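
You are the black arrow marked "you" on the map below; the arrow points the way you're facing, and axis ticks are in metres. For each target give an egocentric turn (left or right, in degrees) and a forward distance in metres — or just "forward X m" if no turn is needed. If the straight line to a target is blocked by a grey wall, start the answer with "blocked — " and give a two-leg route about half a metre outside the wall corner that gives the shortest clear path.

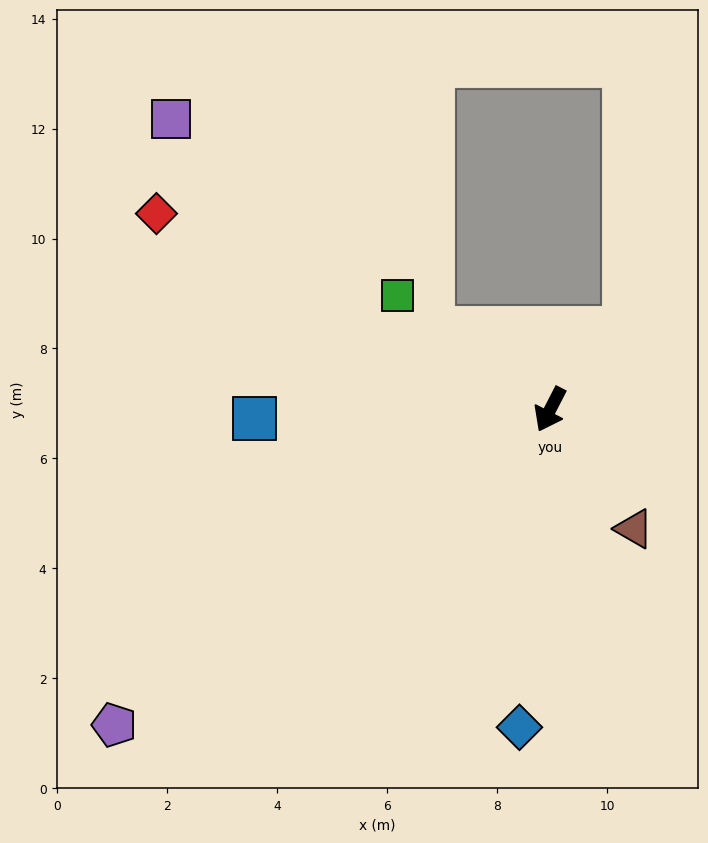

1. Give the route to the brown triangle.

turn left 62°, forward 2.7 m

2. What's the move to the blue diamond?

turn left 22°, forward 5.8 m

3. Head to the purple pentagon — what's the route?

turn right 27°, forward 9.8 m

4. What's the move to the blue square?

turn right 61°, forward 5.4 m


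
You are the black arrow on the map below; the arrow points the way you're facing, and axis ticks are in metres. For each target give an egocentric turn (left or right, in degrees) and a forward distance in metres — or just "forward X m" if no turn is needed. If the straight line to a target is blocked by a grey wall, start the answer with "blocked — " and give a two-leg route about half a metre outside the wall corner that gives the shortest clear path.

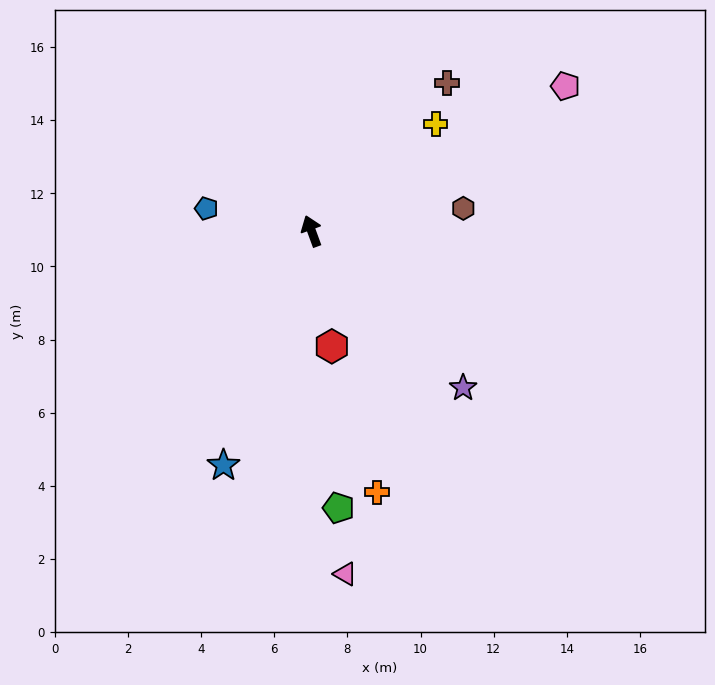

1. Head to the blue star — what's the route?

turn left 139°, forward 6.8 m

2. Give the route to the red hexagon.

turn left 170°, forward 3.2 m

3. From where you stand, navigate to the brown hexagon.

turn right 102°, forward 4.2 m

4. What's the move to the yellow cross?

turn right 69°, forward 4.5 m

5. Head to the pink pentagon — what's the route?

turn right 80°, forward 8.0 m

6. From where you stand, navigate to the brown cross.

turn right 62°, forward 5.5 m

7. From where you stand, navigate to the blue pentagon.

turn left 58°, forward 2.9 m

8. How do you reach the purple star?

turn right 156°, forward 6.0 m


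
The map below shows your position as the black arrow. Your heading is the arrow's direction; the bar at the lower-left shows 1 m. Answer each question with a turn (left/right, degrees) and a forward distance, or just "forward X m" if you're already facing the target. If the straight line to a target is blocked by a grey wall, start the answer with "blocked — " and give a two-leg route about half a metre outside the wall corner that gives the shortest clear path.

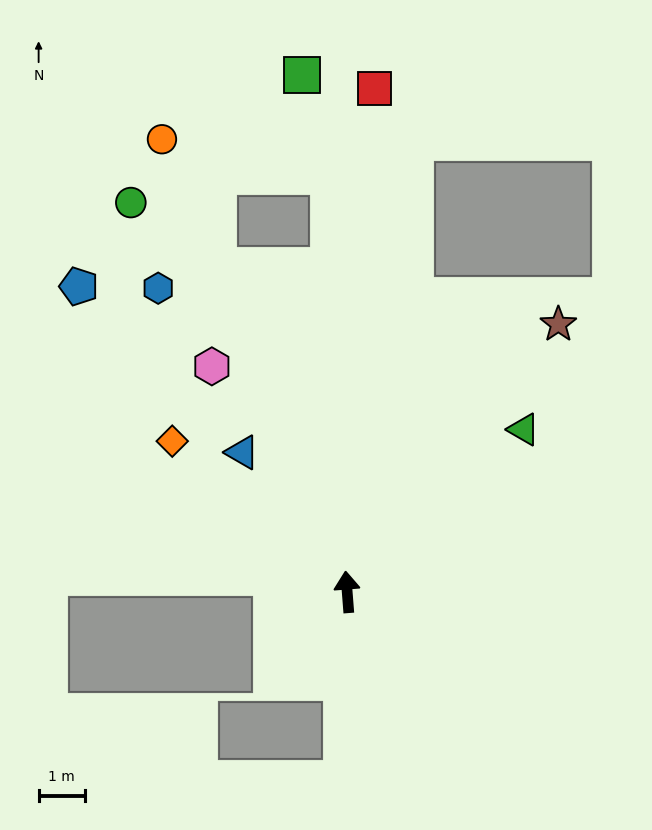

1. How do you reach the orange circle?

turn left 18°, forward 10.7 m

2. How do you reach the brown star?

turn right 43°, forward 7.4 m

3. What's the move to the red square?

turn right 8°, forward 11.0 m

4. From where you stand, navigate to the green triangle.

turn right 52°, forward 5.2 m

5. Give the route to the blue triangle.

turn left 33°, forward 3.8 m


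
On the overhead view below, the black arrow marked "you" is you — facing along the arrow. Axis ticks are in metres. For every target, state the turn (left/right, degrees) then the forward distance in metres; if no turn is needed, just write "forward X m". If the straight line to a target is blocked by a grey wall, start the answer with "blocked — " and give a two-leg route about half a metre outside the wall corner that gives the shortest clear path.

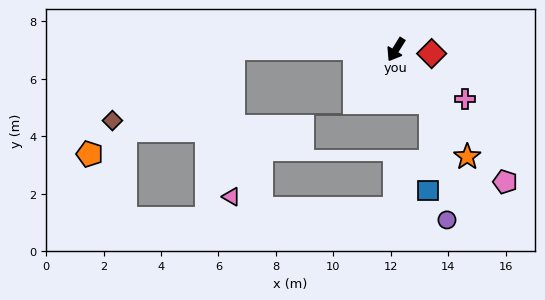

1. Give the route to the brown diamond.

blocked — turn right 59°, forward 5.7 m, then turn left 32°, forward 4.9 m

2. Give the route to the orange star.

turn left 65°, forward 4.5 m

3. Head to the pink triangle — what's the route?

blocked — turn right 59°, forward 5.7 m, then turn left 90°, forward 5.2 m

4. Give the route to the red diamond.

turn left 115°, forward 1.3 m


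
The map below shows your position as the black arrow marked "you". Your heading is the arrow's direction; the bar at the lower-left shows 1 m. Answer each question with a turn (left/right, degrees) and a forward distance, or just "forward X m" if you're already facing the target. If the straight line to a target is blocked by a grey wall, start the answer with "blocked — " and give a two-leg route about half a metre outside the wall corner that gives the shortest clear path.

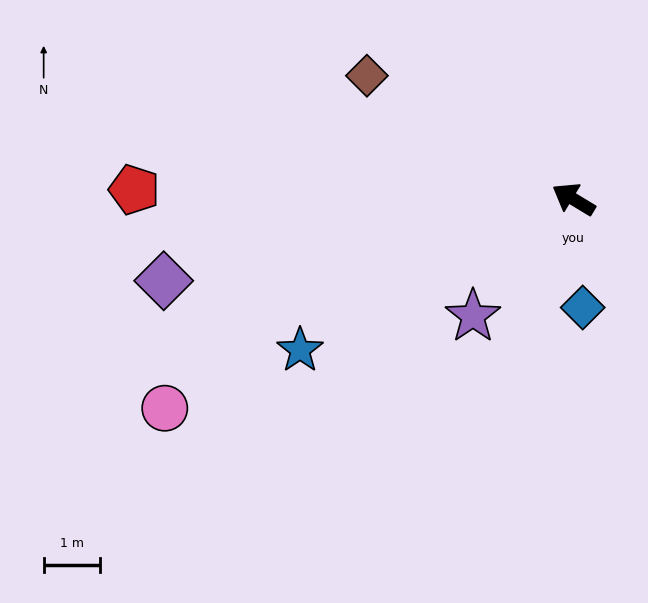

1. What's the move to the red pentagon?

turn left 30°, forward 7.8 m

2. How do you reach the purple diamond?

turn left 42°, forward 7.5 m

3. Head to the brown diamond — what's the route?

forward 4.3 m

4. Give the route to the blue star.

turn left 60°, forward 5.6 m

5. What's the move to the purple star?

turn left 80°, forward 2.8 m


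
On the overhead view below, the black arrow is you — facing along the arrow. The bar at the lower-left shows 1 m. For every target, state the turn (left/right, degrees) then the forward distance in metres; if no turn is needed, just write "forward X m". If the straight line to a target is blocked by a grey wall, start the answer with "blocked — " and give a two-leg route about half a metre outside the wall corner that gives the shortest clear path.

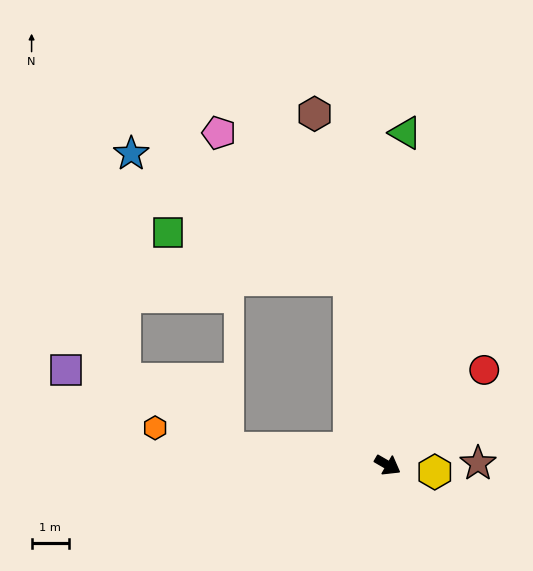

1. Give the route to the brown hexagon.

turn left 132°, forward 9.6 m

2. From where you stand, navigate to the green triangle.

turn left 117°, forward 8.9 m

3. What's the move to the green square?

blocked — turn left 132°, forward 5.1 m, then turn left 63°, forward 5.0 m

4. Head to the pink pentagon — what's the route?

blocked — turn left 132°, forward 5.1 m, then turn left 30°, forward 5.2 m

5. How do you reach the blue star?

blocked — turn left 132°, forward 5.1 m, then turn left 48°, forward 6.7 m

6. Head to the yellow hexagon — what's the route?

turn left 22°, forward 1.3 m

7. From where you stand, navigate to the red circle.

turn left 75°, forward 3.6 m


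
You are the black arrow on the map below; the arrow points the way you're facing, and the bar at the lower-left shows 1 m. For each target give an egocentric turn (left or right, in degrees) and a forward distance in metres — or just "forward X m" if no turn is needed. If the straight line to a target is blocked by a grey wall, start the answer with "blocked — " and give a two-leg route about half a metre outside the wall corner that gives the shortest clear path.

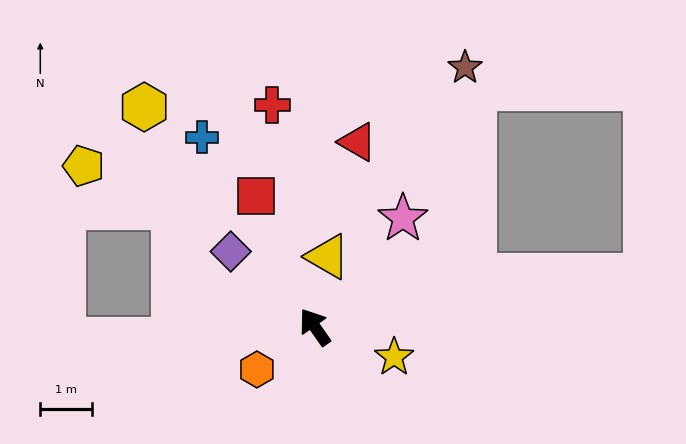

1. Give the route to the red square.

turn right 11°, forward 2.8 m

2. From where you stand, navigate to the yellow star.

turn right 146°, forward 1.6 m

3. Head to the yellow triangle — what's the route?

turn right 45°, forward 1.4 m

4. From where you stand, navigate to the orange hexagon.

turn left 91°, forward 1.4 m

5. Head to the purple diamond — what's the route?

turn left 13°, forward 2.2 m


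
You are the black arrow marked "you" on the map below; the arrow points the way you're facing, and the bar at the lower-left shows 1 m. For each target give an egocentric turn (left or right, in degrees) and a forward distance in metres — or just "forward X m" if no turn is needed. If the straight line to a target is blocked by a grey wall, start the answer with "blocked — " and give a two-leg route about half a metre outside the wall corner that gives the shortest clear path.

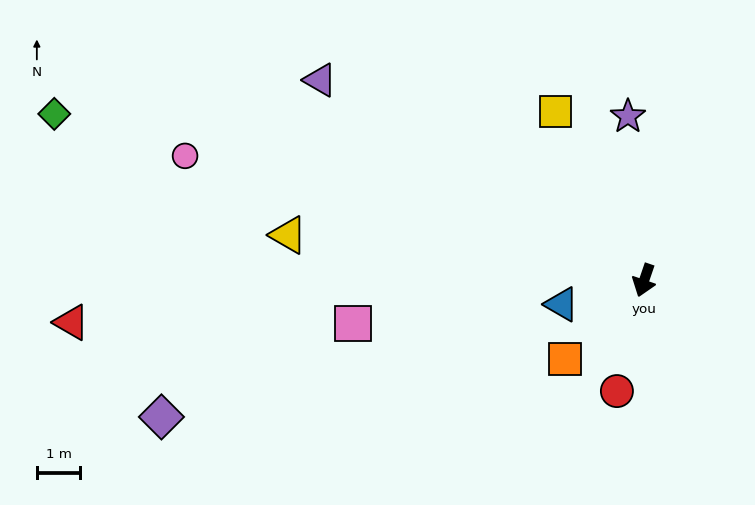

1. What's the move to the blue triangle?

turn right 55°, forward 2.0 m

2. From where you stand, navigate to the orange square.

turn right 26°, forward 2.6 m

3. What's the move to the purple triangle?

turn right 103°, forward 8.8 m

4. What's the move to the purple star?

turn right 155°, forward 3.8 m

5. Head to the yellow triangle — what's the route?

turn right 78°, forward 8.3 m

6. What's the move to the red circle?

turn left 5°, forward 2.6 m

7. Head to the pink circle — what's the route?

turn right 86°, forward 11.0 m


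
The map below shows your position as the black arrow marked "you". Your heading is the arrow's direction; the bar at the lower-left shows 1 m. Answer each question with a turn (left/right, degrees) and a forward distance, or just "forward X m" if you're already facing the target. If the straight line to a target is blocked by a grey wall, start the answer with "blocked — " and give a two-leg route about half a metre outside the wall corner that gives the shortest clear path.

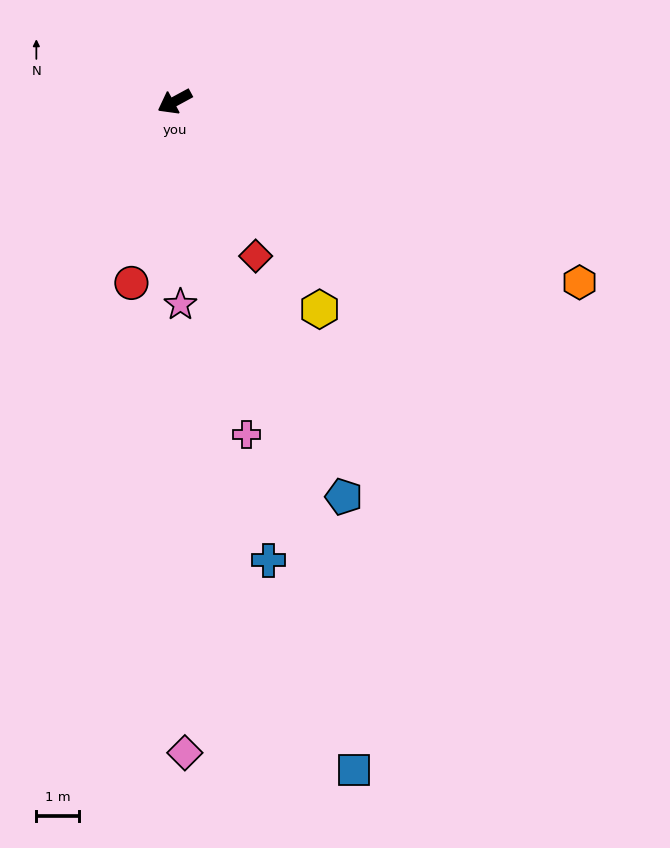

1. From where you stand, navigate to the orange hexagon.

turn left 127°, forward 10.3 m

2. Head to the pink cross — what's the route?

turn left 74°, forward 7.9 m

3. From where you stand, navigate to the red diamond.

turn left 89°, forward 4.1 m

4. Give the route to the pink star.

turn left 63°, forward 4.7 m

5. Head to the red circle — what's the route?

turn left 48°, forward 4.3 m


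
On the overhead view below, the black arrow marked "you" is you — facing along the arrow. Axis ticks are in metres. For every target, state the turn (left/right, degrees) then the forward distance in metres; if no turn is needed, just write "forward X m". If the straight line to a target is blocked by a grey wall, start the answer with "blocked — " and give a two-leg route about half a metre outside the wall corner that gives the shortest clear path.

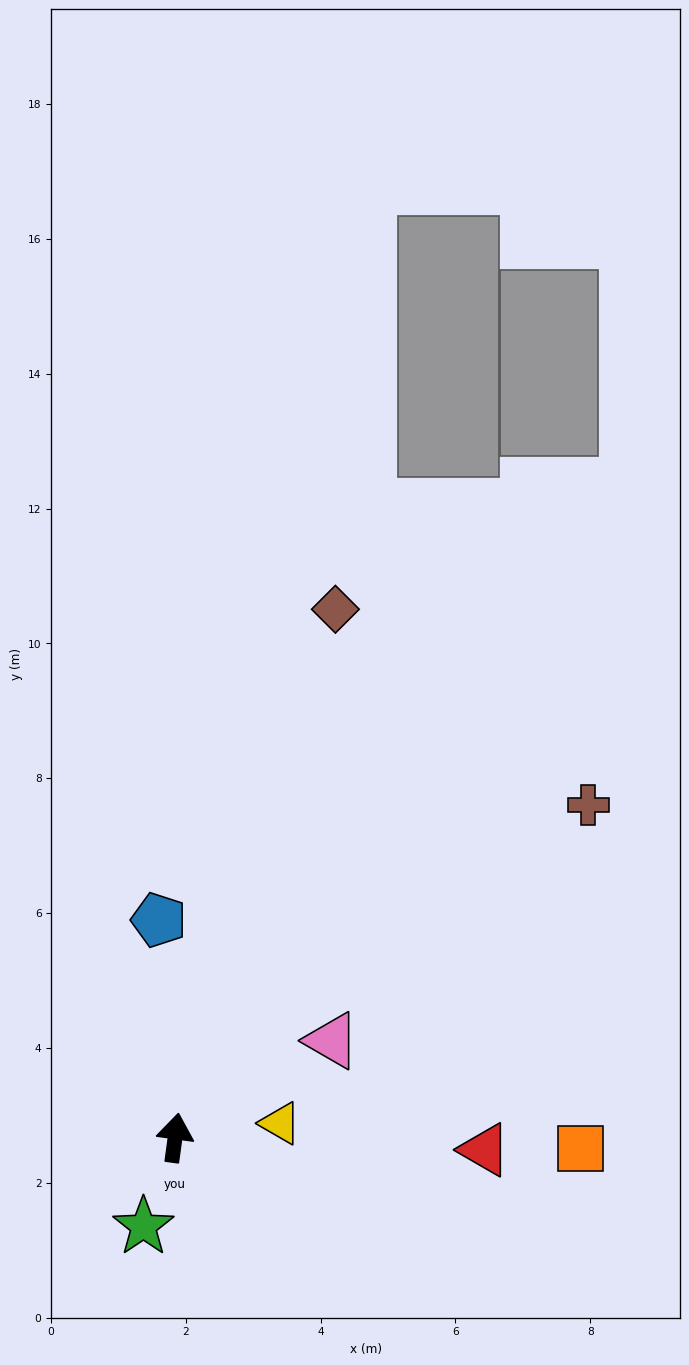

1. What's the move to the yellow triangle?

turn right 74°, forward 1.6 m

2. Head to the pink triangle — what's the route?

turn right 50°, forward 2.7 m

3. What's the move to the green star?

turn left 168°, forward 1.4 m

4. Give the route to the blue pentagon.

turn left 12°, forward 3.2 m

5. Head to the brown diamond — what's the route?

turn right 9°, forward 8.2 m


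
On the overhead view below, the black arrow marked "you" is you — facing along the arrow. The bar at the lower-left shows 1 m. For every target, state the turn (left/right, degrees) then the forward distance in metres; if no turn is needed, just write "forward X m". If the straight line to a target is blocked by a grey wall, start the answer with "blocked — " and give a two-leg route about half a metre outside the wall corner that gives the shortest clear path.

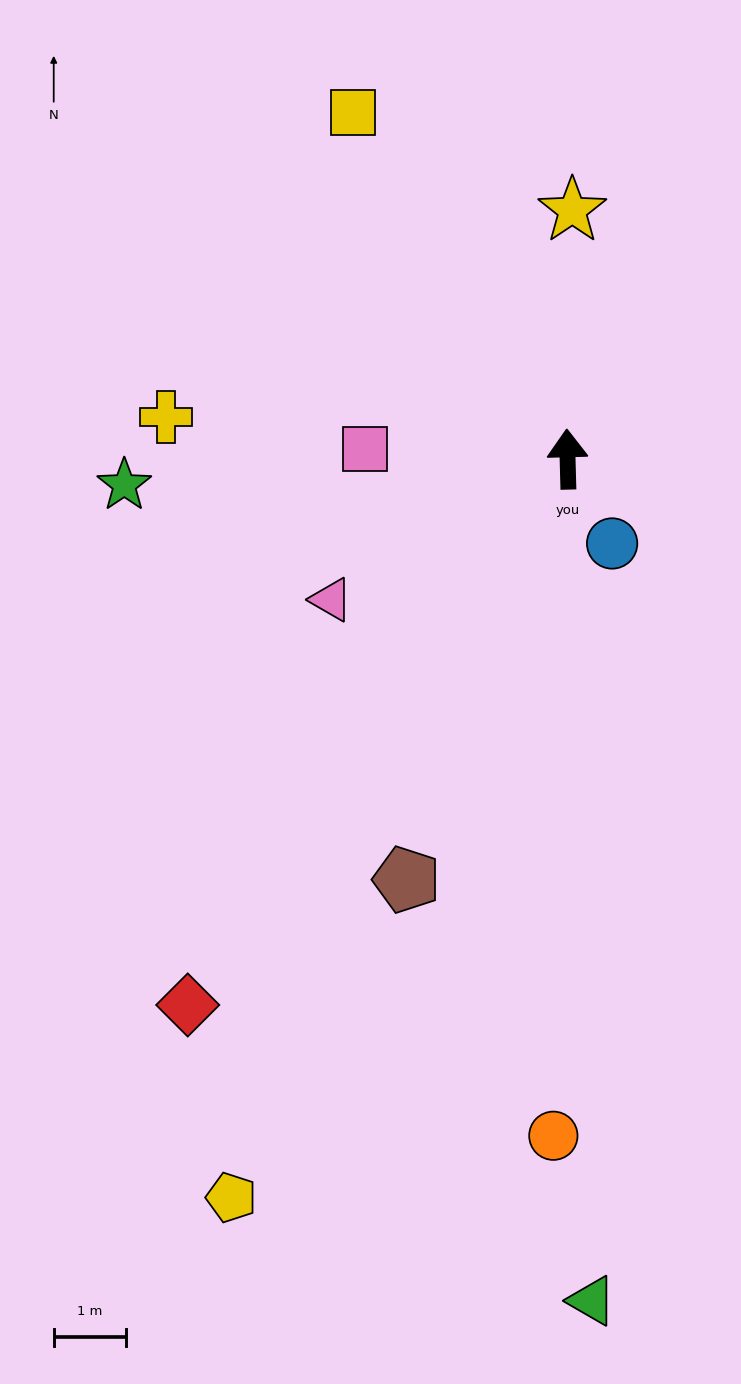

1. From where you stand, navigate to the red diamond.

turn left 144°, forward 9.2 m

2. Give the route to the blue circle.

turn right 154°, forward 1.3 m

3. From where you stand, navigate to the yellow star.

turn right 3°, forward 3.5 m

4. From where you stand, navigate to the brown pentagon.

turn left 157°, forward 6.3 m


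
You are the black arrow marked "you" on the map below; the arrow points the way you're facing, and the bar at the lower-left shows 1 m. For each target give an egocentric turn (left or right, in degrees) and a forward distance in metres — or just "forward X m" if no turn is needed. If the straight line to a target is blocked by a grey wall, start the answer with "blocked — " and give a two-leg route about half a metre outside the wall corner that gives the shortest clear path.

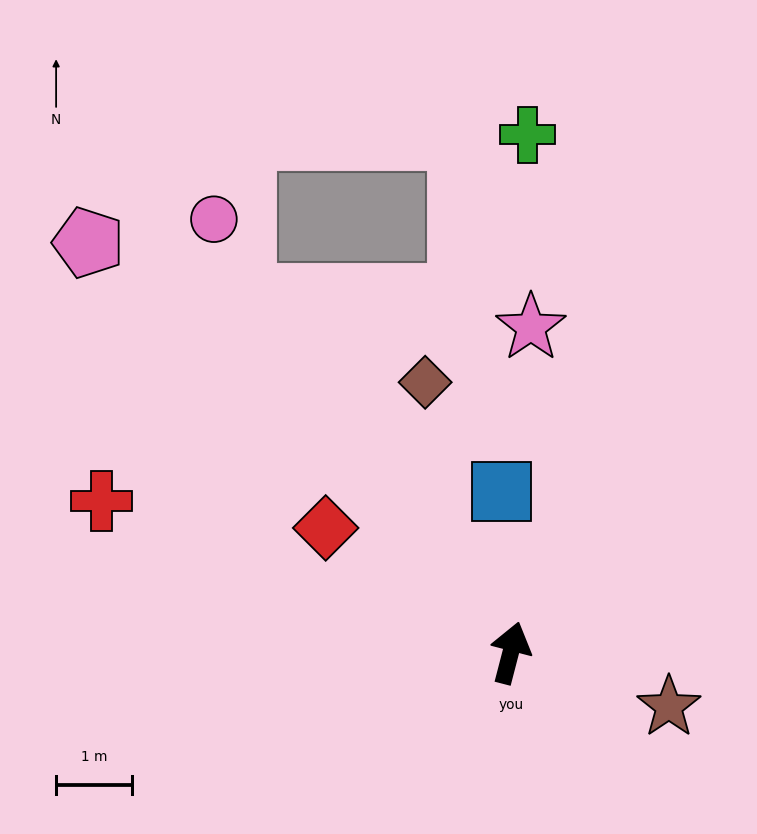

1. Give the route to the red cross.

turn left 84°, forward 5.8 m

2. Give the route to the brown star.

turn right 94°, forward 2.2 m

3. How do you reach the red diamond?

turn left 71°, forward 3.0 m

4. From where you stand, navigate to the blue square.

turn left 18°, forward 2.1 m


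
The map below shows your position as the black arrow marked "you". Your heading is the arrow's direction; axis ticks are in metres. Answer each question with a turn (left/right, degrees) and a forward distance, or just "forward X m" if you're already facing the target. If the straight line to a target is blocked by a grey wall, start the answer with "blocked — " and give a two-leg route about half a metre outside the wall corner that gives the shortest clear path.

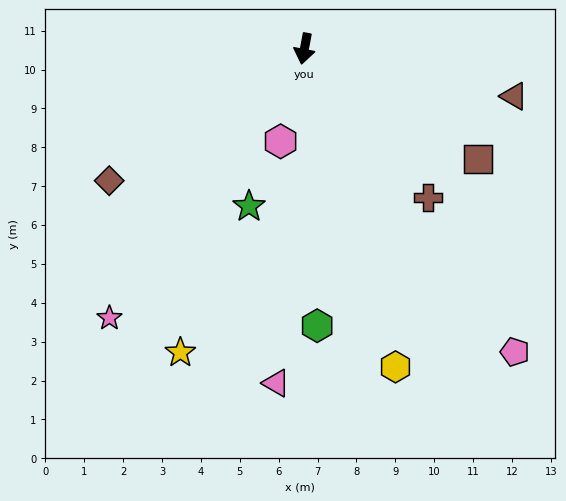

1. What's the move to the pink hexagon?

turn right 4°, forward 2.5 m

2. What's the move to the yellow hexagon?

turn left 27°, forward 8.5 m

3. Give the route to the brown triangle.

turn left 88°, forward 5.5 m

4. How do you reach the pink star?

turn right 25°, forward 8.6 m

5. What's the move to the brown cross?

turn left 50°, forward 5.0 m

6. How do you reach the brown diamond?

turn right 45°, forward 6.1 m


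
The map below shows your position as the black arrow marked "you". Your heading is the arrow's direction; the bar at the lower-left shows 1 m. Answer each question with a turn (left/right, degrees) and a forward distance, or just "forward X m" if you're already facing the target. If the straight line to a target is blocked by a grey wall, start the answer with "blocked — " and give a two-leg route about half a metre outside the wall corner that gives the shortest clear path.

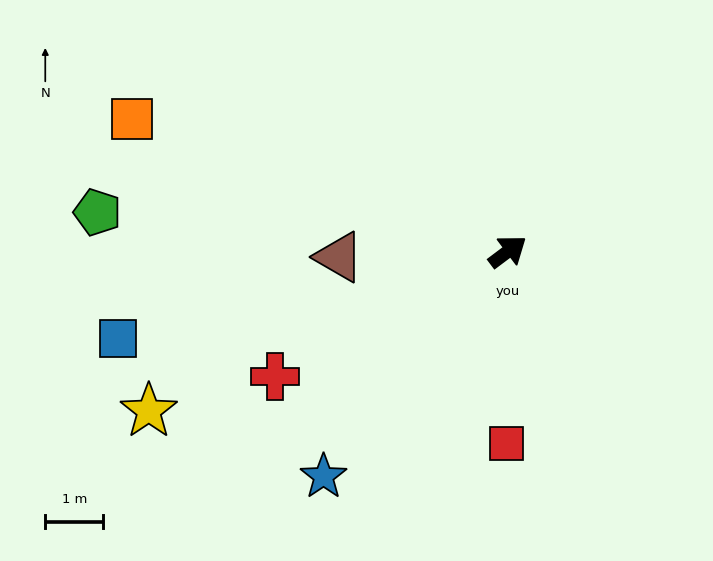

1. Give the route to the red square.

turn right 127°, forward 3.3 m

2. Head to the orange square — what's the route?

turn left 124°, forward 6.9 m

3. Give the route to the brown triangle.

turn left 145°, forward 2.9 m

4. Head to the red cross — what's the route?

turn left 171°, forward 4.6 m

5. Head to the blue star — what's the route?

turn right 166°, forward 5.0 m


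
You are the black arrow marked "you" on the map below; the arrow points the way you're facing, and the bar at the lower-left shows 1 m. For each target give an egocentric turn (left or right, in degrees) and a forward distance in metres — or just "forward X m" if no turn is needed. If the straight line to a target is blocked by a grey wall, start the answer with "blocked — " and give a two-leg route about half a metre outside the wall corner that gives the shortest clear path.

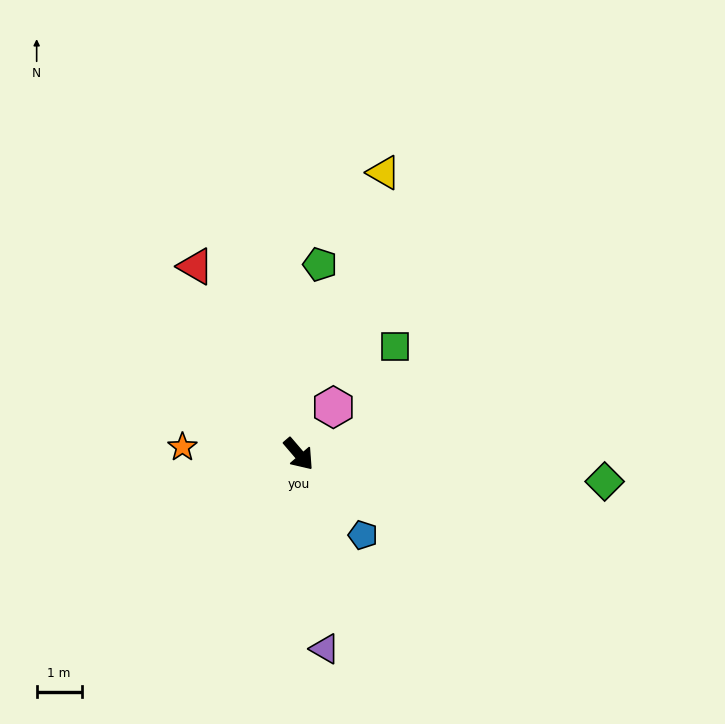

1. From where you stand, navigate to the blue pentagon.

turn right 2°, forward 2.3 m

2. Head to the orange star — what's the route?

turn right 134°, forward 2.6 m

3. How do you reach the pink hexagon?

turn left 103°, forward 1.3 m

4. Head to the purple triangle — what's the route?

turn right 33°, forward 4.4 m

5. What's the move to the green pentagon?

turn left 133°, forward 4.3 m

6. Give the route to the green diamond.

turn left 44°, forward 6.8 m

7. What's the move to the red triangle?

turn left 168°, forward 4.8 m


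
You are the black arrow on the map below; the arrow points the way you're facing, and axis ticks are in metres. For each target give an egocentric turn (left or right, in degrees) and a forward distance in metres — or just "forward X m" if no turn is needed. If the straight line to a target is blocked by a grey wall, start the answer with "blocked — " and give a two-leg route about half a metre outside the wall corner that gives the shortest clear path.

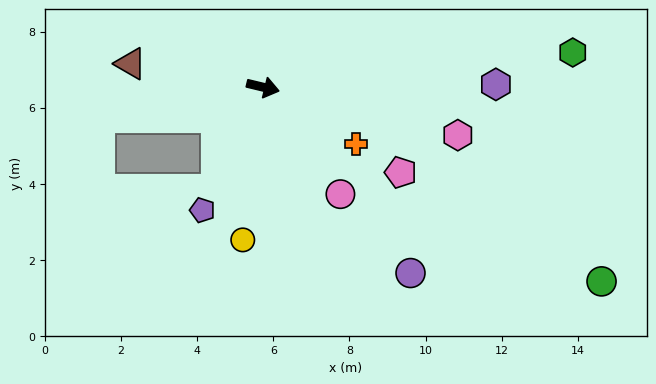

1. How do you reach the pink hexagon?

forward 5.3 m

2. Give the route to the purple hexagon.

turn left 14°, forward 6.1 m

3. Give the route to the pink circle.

turn right 41°, forward 3.5 m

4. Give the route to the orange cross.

turn right 18°, forward 2.9 m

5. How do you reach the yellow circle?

turn right 84°, forward 4.0 m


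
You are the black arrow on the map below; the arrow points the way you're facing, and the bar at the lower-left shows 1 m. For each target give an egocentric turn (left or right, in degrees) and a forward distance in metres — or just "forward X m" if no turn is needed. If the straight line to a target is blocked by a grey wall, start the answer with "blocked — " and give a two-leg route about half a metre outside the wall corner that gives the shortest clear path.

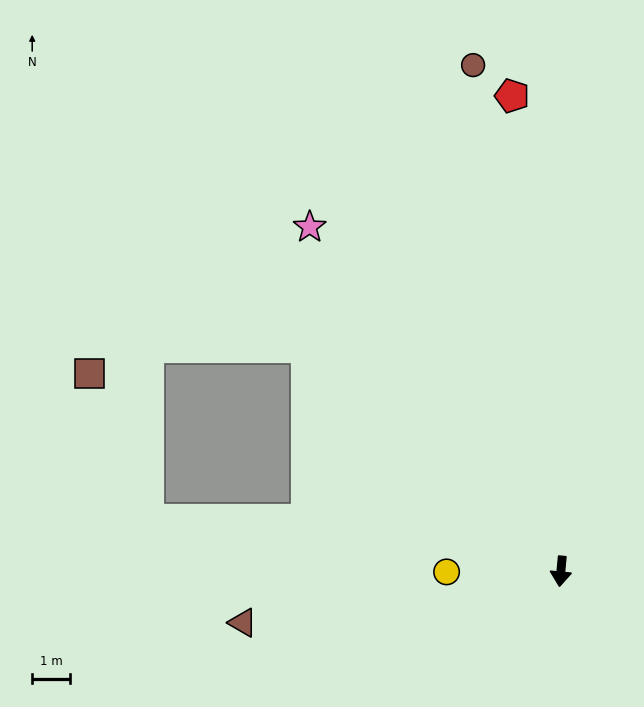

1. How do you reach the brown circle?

turn right 165°, forward 13.5 m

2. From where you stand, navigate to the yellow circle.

turn right 84°, forward 3.0 m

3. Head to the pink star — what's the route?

turn right 139°, forward 11.2 m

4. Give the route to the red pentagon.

turn right 169°, forward 12.6 m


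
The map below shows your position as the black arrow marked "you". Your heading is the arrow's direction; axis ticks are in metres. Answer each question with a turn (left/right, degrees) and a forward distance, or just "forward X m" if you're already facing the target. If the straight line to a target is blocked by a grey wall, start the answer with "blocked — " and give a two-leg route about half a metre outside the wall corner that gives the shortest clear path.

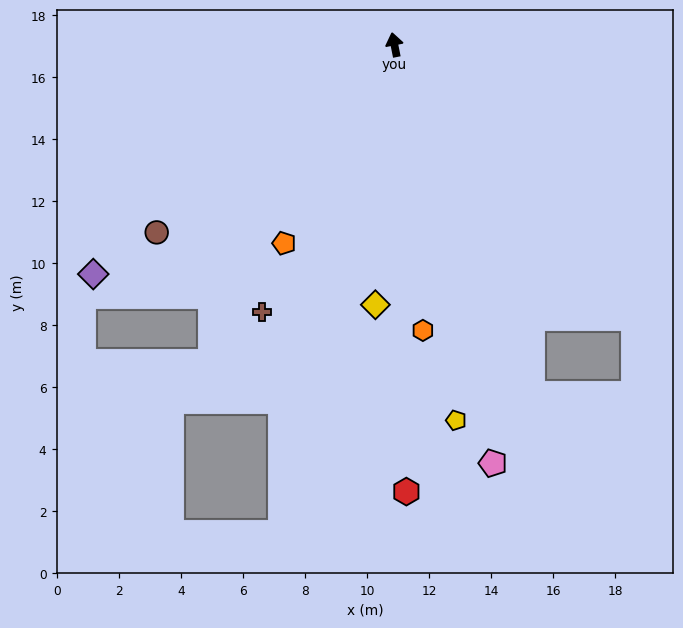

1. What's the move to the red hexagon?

turn left 170°, forward 14.4 m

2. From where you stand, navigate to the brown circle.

turn left 117°, forward 9.8 m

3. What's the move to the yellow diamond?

turn left 165°, forward 8.4 m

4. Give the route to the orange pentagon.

turn left 140°, forward 7.3 m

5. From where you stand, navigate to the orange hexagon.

turn left 174°, forward 9.3 m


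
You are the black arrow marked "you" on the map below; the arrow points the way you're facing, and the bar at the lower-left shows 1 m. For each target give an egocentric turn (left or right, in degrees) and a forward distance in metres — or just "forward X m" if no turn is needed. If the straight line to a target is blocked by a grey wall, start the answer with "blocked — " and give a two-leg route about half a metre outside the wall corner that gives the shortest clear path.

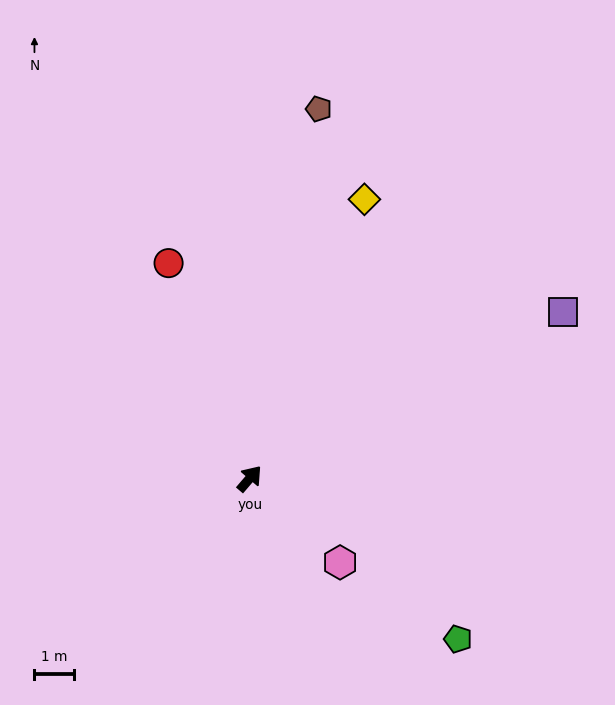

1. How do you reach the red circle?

turn left 61°, forward 5.9 m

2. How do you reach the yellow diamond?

turn left 18°, forward 7.7 m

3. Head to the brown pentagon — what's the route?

turn left 30°, forward 9.6 m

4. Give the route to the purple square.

turn right 21°, forward 9.0 m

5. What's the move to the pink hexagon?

turn right 92°, forward 3.1 m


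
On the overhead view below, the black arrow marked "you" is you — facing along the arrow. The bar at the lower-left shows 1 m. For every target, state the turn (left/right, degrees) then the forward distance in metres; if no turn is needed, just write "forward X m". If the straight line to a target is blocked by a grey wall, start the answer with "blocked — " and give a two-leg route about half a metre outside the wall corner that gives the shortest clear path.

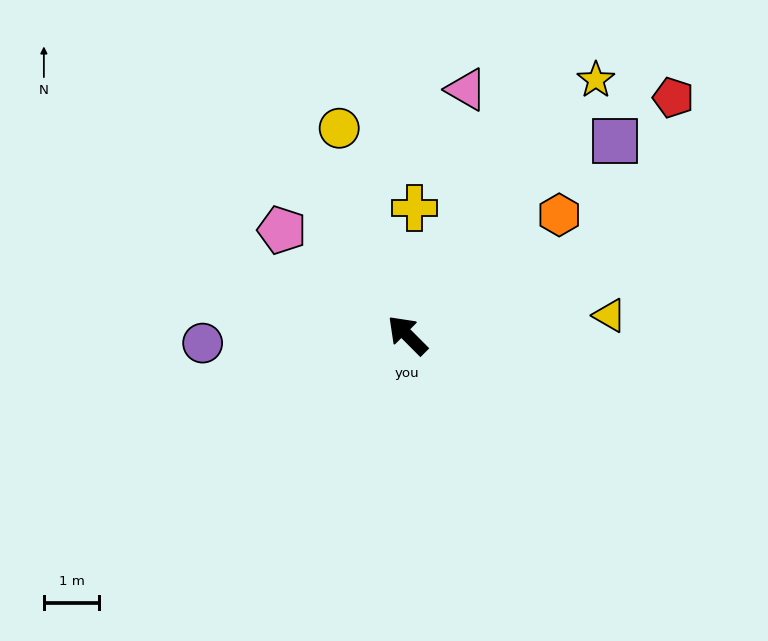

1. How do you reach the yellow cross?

turn right 48°, forward 2.3 m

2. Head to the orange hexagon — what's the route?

turn right 96°, forward 3.5 m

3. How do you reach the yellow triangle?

turn right 129°, forward 3.7 m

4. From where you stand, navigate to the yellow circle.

turn right 27°, forward 3.9 m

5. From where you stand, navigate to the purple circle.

turn left 47°, forward 3.7 m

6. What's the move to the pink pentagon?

turn left 5°, forward 3.0 m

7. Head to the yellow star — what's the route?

turn right 81°, forward 5.7 m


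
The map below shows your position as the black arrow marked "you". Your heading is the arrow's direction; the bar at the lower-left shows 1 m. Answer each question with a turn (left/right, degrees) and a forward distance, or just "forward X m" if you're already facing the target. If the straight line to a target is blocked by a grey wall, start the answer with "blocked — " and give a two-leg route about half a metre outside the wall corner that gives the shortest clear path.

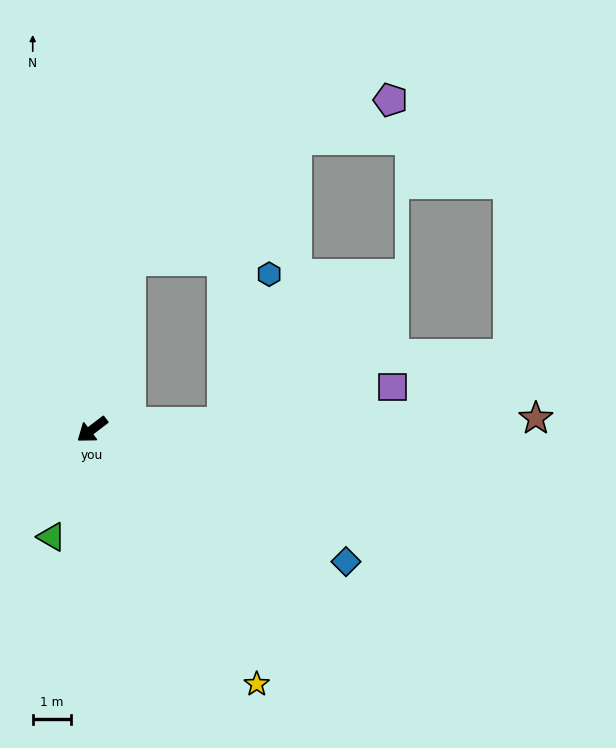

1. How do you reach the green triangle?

turn left 32°, forward 3.0 m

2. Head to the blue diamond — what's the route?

turn left 115°, forward 7.5 m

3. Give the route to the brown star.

turn left 144°, forward 11.6 m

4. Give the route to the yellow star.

turn left 86°, forward 7.9 m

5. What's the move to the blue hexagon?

blocked — turn left 146°, forward 3.4 m, then turn left 70°, forward 4.1 m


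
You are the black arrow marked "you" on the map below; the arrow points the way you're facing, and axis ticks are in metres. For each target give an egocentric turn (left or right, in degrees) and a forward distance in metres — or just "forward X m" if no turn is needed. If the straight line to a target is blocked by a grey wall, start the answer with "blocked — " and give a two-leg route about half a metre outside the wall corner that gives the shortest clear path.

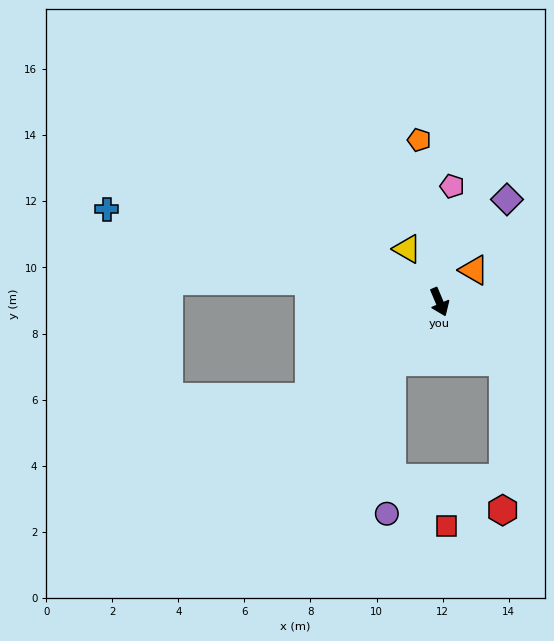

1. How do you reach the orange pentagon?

turn left 164°, forward 4.9 m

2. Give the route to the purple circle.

blocked — turn right 61°, forward 2.3 m, then turn left 36°, forward 4.6 m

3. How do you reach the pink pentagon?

turn left 151°, forward 3.5 m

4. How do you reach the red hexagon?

blocked — turn left 24°, forward 2.7 m, then turn right 47°, forward 4.5 m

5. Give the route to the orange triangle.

turn left 110°, forward 1.4 m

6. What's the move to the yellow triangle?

turn right 172°, forward 1.9 m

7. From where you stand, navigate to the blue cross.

turn right 128°, forward 10.5 m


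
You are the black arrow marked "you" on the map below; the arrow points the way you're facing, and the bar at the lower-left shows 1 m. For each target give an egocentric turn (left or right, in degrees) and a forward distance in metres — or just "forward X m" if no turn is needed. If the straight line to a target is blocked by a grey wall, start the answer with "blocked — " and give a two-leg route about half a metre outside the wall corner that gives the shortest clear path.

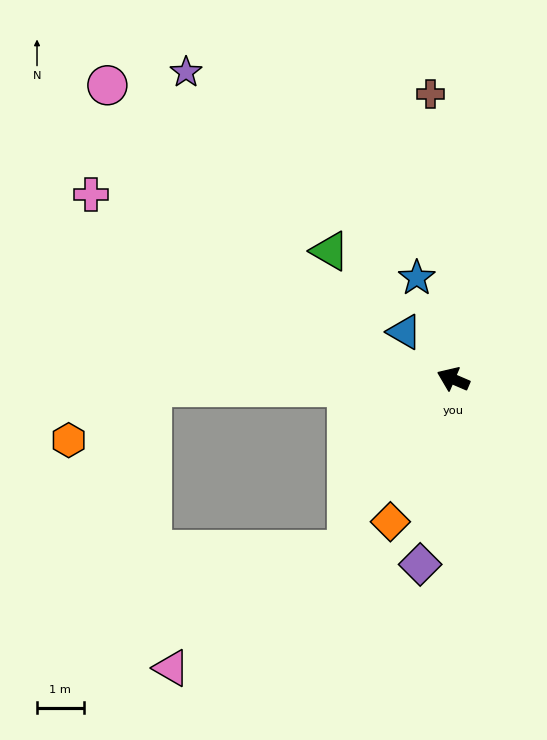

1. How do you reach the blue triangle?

turn right 21°, forward 1.5 m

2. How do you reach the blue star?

turn right 47°, forward 2.3 m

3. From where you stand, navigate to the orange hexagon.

blocked — turn left 25°, forward 6.5 m, then turn left 31°, forward 2.1 m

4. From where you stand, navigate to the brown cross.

turn right 62°, forward 6.1 m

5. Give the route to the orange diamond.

turn left 90°, forward 3.4 m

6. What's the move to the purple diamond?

turn left 103°, forward 4.0 m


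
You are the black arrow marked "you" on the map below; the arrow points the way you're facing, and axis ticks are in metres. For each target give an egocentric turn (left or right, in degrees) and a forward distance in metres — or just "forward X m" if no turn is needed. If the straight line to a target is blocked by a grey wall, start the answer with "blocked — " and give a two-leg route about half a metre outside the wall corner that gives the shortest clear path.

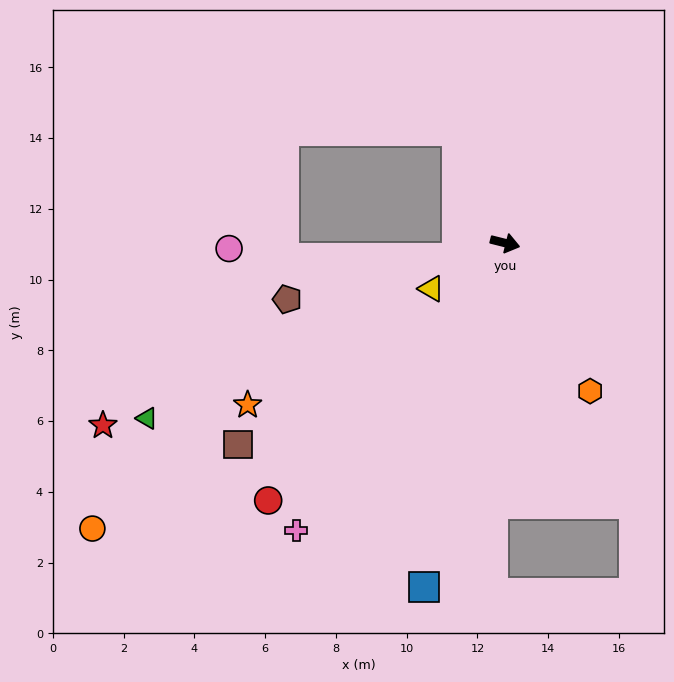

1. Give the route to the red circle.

turn right 119°, forward 9.9 m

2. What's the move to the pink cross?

turn right 112°, forward 10.1 m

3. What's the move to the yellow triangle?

turn right 134°, forward 2.5 m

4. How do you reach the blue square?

turn right 89°, forward 10.0 m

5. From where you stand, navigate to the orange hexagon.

turn right 46°, forward 4.8 m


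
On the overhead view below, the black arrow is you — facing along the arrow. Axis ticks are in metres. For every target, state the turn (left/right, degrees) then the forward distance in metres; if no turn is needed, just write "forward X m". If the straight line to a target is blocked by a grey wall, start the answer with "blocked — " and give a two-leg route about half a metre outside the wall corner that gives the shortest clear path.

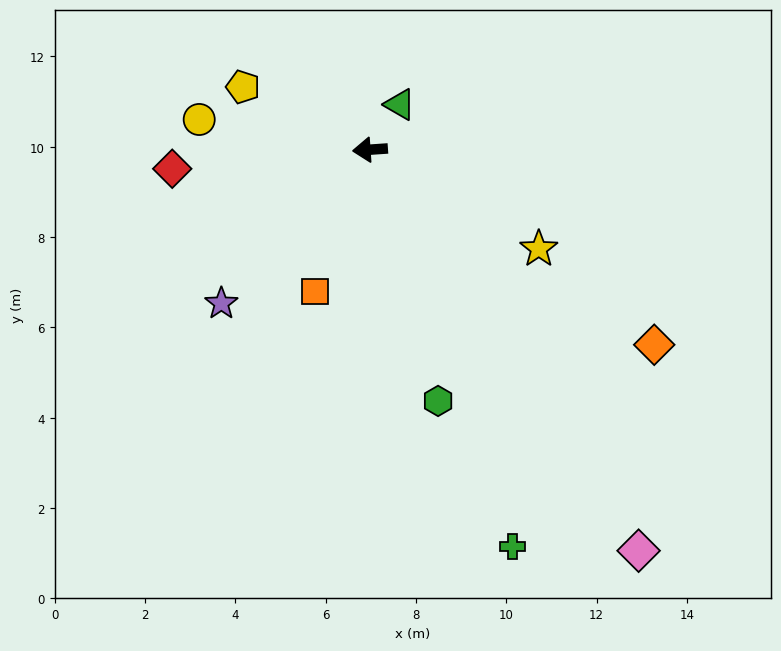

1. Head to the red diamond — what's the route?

forward 4.4 m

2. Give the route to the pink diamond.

turn left 120°, forward 10.7 m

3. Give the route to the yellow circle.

turn right 14°, forward 3.8 m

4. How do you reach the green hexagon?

turn left 101°, forward 5.8 m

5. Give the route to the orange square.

turn left 65°, forward 3.4 m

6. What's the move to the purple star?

turn left 42°, forward 4.7 m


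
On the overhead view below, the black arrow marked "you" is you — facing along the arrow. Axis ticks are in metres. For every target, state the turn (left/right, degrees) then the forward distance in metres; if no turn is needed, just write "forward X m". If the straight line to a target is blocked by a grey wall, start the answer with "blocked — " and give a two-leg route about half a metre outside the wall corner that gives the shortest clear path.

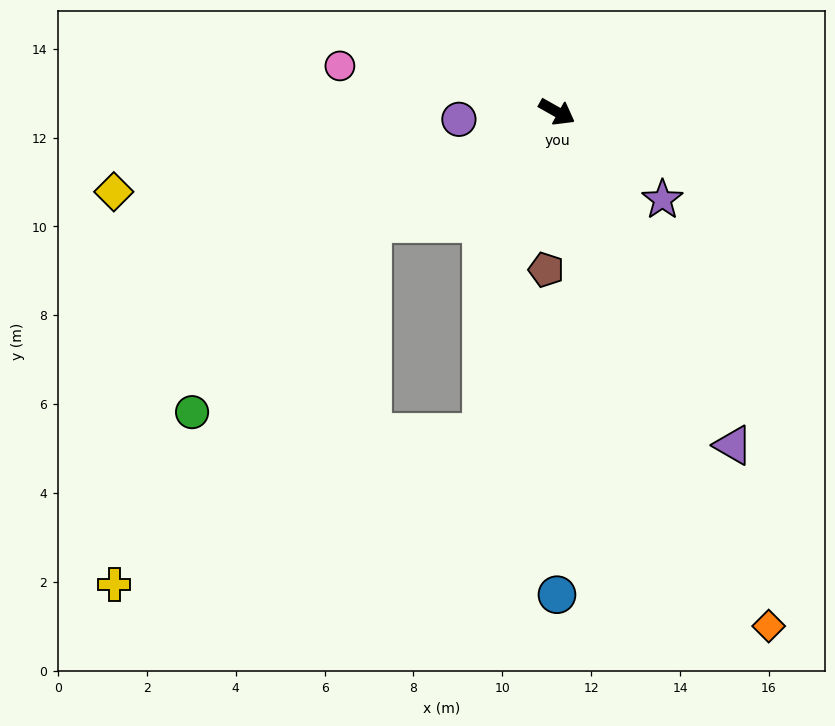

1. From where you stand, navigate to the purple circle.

turn right 146°, forward 2.2 m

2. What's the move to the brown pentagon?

turn right 65°, forward 3.6 m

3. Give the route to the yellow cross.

blocked — turn right 119°, forward 4.8 m, then turn left 23°, forward 10.0 m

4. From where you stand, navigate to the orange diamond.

turn right 38°, forward 12.5 m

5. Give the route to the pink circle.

turn right 163°, forward 5.0 m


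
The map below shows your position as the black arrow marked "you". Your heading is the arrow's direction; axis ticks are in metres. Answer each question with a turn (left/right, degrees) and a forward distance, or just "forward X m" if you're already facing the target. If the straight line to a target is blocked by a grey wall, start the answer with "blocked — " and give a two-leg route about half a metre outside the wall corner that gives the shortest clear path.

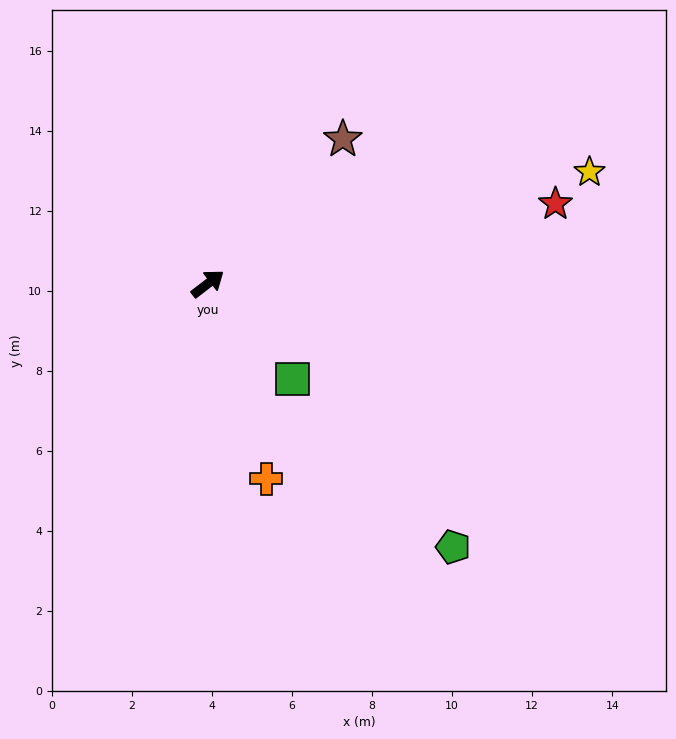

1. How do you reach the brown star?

turn left 9°, forward 4.9 m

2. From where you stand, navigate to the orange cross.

turn right 111°, forward 5.1 m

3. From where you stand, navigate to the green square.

turn right 86°, forward 3.2 m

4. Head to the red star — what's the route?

turn right 25°, forward 8.9 m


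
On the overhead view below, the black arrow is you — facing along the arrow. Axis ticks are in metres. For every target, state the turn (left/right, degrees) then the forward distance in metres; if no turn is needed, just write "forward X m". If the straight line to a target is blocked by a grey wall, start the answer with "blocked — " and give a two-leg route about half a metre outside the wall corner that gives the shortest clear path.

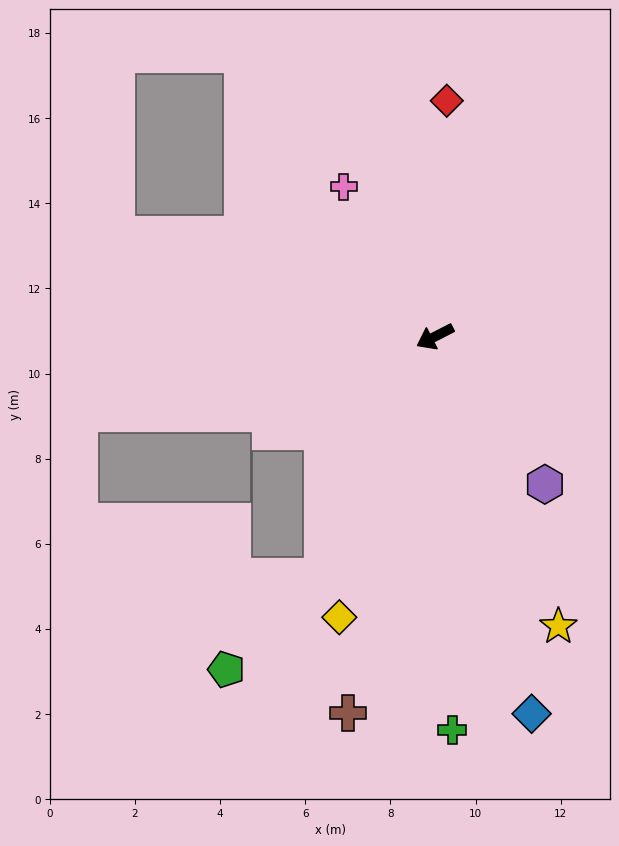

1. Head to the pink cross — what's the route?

turn right 86°, forward 4.1 m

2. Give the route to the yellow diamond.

turn left 44°, forward 7.0 m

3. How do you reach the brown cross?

turn left 50°, forward 9.1 m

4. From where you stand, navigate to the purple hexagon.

turn left 100°, forward 4.3 m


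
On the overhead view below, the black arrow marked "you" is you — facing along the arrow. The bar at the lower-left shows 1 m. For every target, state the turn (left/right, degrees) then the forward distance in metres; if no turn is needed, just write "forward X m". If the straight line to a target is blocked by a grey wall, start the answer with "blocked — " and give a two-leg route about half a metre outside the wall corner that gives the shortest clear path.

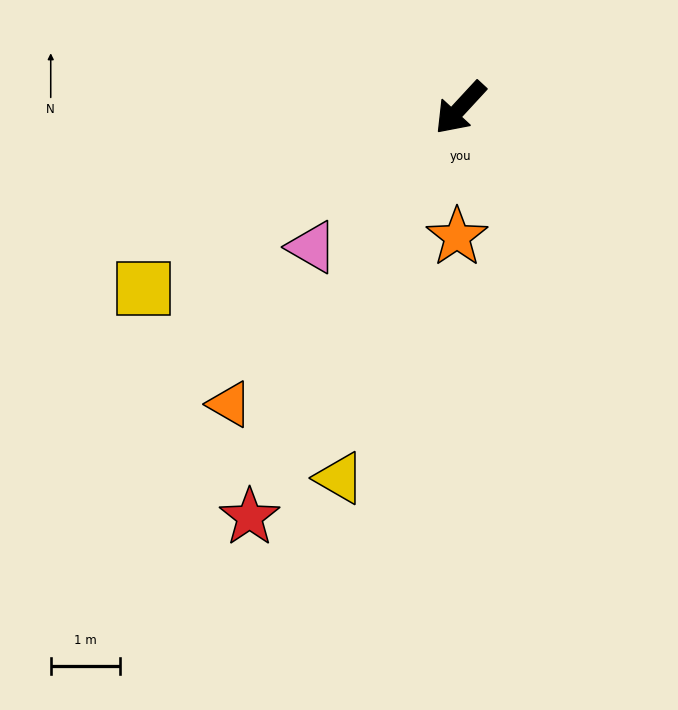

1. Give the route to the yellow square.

turn right 18°, forward 5.3 m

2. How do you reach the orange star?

turn left 41°, forward 1.9 m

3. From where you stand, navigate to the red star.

turn left 15°, forward 6.7 m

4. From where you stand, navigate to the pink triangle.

turn right 4°, forward 3.0 m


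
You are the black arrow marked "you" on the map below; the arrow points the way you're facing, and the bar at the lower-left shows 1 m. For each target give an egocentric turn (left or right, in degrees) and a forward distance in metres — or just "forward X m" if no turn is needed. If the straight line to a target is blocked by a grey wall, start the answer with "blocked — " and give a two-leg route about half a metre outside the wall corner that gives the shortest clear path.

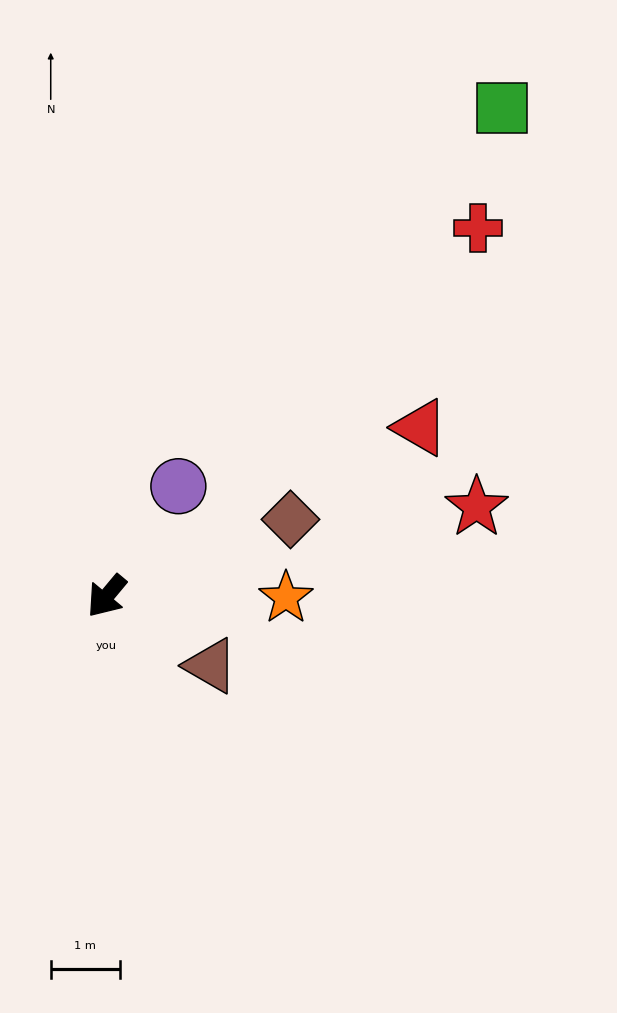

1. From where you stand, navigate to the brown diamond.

turn left 153°, forward 2.9 m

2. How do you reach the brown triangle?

turn left 96°, forward 1.8 m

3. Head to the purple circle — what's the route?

turn right 173°, forward 1.9 m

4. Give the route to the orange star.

turn left 129°, forward 2.6 m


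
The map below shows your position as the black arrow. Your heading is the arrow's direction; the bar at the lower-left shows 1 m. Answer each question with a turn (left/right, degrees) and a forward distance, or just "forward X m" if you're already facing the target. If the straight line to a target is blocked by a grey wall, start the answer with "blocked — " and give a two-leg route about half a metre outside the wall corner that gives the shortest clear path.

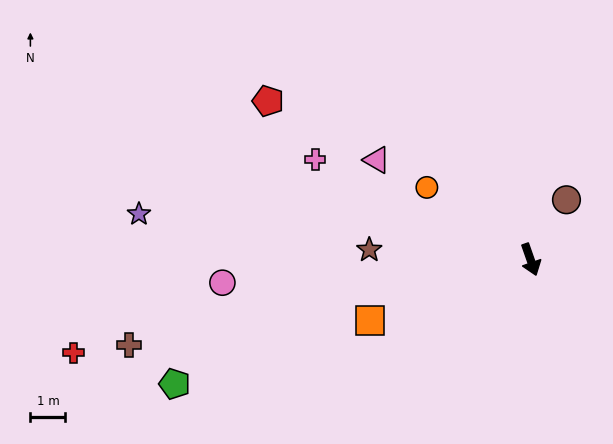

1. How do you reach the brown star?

turn right 113°, forward 4.6 m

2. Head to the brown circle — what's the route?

turn left 130°, forward 2.0 m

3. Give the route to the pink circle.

turn right 105°, forward 8.8 m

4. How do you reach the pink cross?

turn right 134°, forward 6.8 m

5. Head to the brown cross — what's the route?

turn right 97°, forward 11.7 m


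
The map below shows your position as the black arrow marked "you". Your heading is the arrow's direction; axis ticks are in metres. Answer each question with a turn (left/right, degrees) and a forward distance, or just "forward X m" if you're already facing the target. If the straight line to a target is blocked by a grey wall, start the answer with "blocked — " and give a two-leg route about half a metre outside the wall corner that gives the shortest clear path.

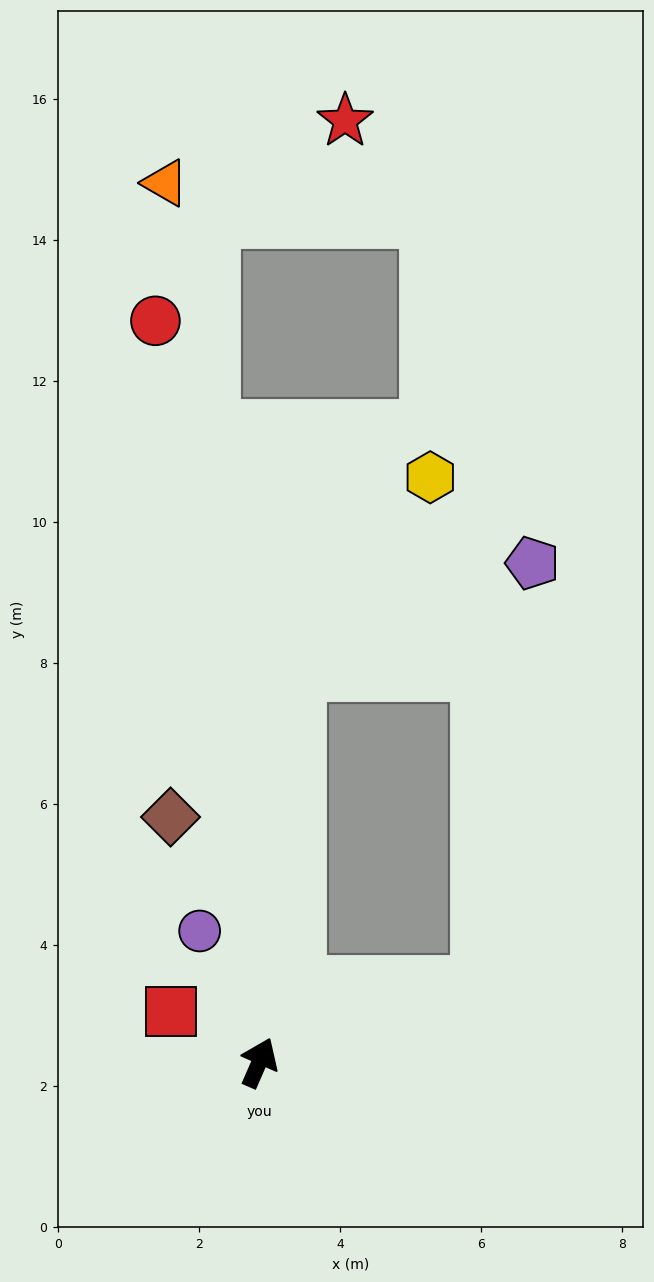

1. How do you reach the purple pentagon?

blocked — turn left 18°, forward 5.6 m, then turn right 60°, forward 3.7 m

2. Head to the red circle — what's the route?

turn left 32°, forward 10.6 m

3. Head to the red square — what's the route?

turn left 84°, forward 1.4 m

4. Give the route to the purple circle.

turn left 48°, forward 2.0 m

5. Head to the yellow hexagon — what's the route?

blocked — turn left 18°, forward 5.6 m, then turn right 29°, forward 3.3 m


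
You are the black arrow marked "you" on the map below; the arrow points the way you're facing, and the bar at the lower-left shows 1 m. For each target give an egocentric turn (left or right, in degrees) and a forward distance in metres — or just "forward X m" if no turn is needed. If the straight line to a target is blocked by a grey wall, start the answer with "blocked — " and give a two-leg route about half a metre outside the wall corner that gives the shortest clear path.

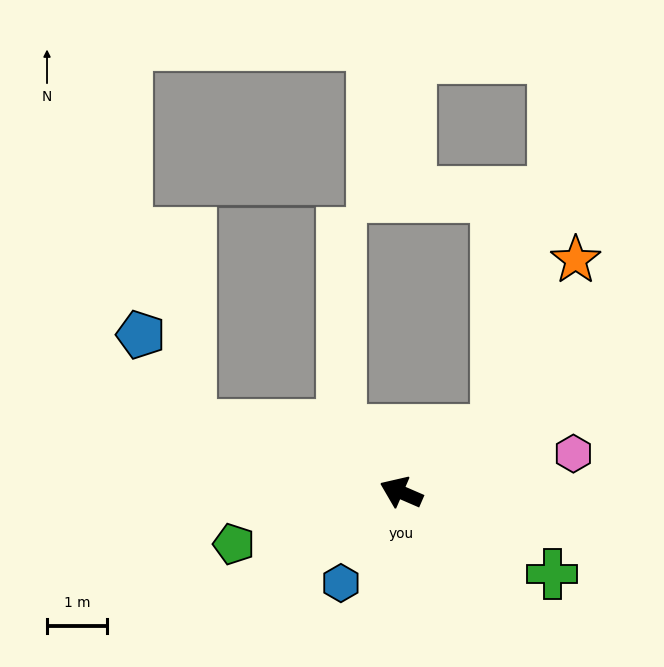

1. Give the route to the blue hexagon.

turn left 80°, forward 1.8 m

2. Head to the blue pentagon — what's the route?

blocked — turn left 6°, forward 3.7 m, then turn right 44°, forward 1.7 m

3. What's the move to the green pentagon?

turn left 41°, forward 2.9 m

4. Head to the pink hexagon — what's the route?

turn right 144°, forward 2.9 m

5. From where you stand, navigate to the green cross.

turn left 175°, forward 2.9 m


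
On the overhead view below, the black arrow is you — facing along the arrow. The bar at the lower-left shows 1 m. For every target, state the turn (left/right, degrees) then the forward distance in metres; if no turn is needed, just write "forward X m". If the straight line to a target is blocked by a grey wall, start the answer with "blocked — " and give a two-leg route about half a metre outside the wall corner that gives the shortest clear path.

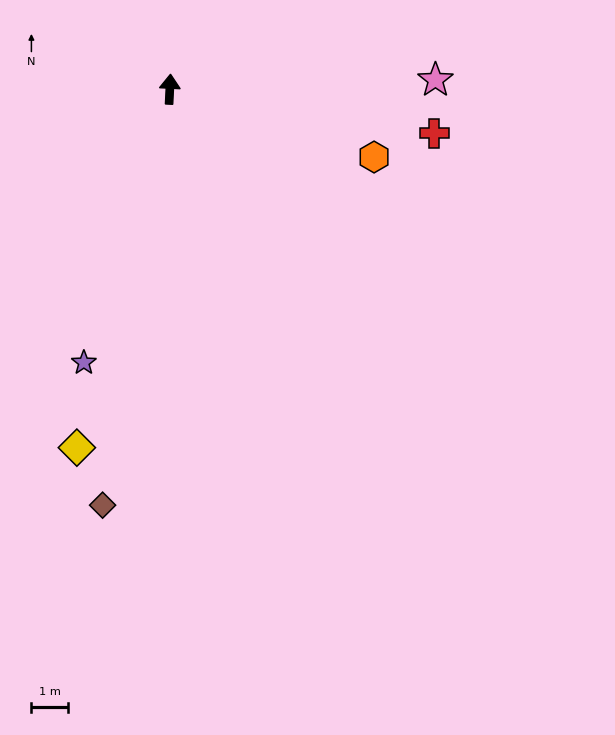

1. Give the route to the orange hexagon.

turn right 106°, forward 5.8 m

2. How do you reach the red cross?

turn right 97°, forward 7.2 m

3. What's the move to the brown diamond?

turn left 174°, forward 11.4 m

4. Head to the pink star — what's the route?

turn right 85°, forward 7.2 m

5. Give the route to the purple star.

turn left 165°, forward 7.7 m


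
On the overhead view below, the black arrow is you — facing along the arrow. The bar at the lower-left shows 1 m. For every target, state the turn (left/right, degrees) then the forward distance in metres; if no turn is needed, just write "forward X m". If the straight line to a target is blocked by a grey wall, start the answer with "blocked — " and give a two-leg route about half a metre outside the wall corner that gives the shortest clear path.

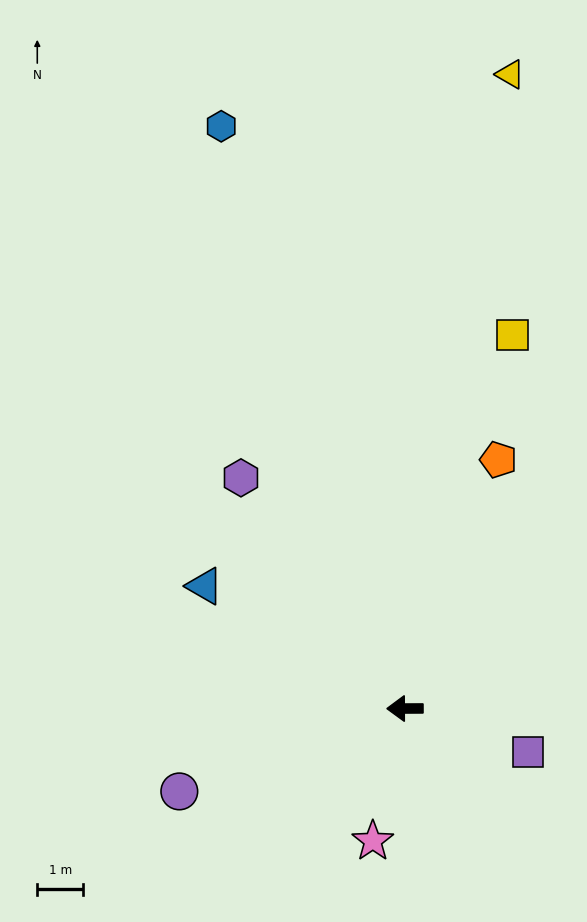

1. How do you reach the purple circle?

turn left 20°, forward 5.2 m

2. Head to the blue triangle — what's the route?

turn right 32°, forward 5.1 m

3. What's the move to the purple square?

turn left 160°, forward 2.8 m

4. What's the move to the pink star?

turn left 76°, forward 3.0 m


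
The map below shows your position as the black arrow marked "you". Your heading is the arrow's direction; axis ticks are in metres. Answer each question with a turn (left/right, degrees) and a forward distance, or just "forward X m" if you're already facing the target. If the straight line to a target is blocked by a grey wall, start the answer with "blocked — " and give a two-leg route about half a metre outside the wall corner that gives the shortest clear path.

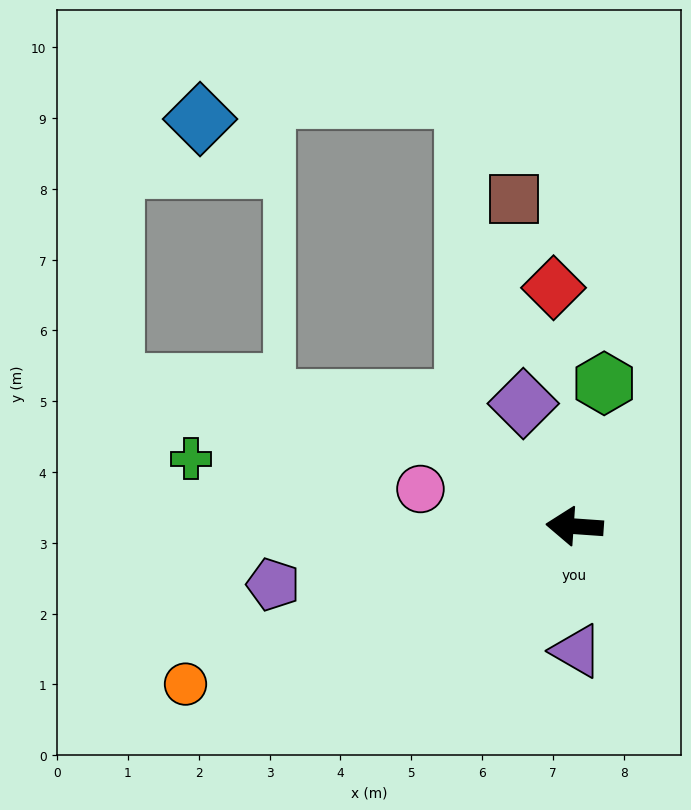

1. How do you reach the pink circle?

turn right 10°, forward 2.2 m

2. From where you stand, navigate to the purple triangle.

turn left 95°, forward 1.8 m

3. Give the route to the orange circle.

turn left 26°, forward 5.9 m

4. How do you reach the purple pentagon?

turn left 15°, forward 4.3 m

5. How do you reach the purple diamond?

turn right 63°, forward 1.9 m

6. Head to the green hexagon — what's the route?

turn right 98°, forward 2.1 m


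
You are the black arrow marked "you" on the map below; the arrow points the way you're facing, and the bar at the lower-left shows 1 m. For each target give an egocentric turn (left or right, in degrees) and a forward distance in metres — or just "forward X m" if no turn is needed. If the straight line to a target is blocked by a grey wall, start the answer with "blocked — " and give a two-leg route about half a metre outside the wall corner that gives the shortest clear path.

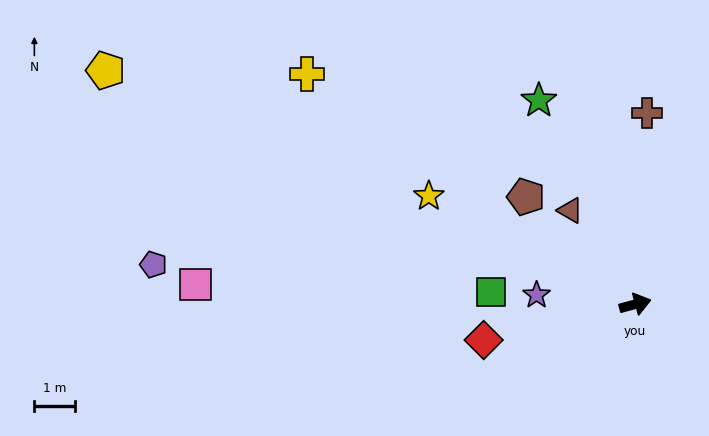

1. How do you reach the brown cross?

turn left 71°, forward 4.7 m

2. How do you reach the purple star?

turn left 159°, forward 2.4 m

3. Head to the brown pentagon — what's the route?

turn left 120°, forward 3.7 m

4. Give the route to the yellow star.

turn left 137°, forward 5.7 m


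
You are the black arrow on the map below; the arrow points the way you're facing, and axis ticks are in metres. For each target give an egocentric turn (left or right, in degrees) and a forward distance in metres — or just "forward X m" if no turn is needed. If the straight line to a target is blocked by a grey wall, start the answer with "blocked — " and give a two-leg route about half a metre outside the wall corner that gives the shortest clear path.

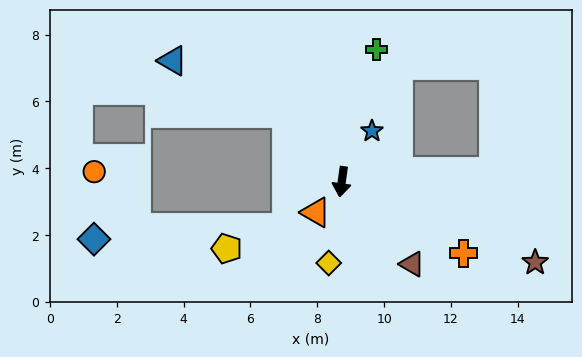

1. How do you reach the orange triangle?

turn right 32°, forward 1.2 m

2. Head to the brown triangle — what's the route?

turn left 48°, forward 3.2 m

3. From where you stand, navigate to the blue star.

turn left 157°, forward 1.8 m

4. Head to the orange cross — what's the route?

turn left 68°, forward 4.2 m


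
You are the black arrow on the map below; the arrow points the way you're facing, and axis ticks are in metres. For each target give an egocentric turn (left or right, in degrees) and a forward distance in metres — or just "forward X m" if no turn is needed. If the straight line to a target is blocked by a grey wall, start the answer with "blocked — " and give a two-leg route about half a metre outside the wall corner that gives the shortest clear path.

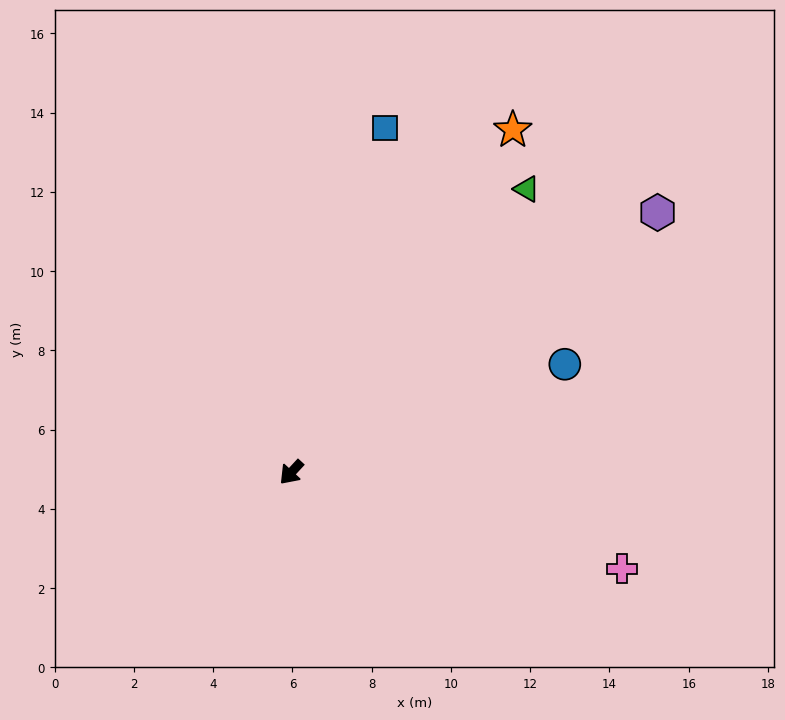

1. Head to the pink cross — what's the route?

turn left 117°, forward 8.7 m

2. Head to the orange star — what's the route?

turn right 170°, forward 10.3 m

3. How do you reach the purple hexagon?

turn left 168°, forward 11.3 m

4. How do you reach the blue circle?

turn left 154°, forward 7.4 m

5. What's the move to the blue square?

turn right 152°, forward 9.0 m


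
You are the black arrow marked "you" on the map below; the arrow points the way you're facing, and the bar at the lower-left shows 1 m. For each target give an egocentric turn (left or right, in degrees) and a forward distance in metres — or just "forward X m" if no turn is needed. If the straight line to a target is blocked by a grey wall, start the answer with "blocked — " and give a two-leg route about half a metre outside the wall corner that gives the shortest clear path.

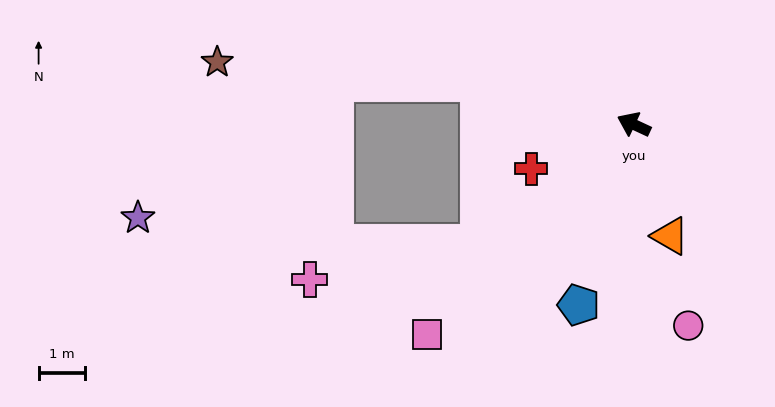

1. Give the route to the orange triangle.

turn left 133°, forward 2.5 m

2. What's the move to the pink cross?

blocked — turn left 63°, forward 4.2 m, then turn right 26°, forward 3.7 m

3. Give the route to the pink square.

turn left 70°, forward 6.3 m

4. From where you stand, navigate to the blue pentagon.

turn left 98°, forward 4.0 m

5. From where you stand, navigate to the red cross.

turn left 48°, forward 2.4 m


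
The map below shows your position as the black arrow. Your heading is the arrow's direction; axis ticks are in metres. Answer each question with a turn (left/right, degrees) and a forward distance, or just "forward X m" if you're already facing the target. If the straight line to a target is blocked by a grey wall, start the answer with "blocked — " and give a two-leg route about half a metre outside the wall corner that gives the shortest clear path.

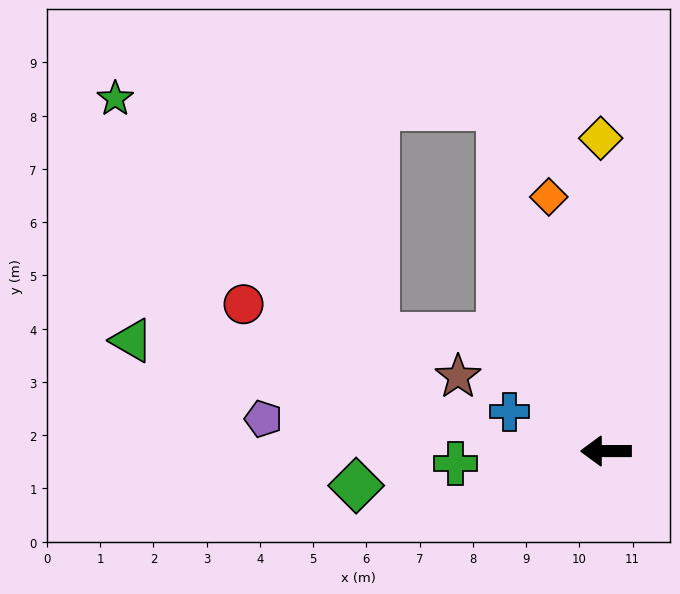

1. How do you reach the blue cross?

turn right 22°, forward 2.0 m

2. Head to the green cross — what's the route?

turn left 5°, forward 2.8 m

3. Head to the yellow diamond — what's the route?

turn right 89°, forward 5.9 m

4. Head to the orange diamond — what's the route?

turn right 77°, forward 4.9 m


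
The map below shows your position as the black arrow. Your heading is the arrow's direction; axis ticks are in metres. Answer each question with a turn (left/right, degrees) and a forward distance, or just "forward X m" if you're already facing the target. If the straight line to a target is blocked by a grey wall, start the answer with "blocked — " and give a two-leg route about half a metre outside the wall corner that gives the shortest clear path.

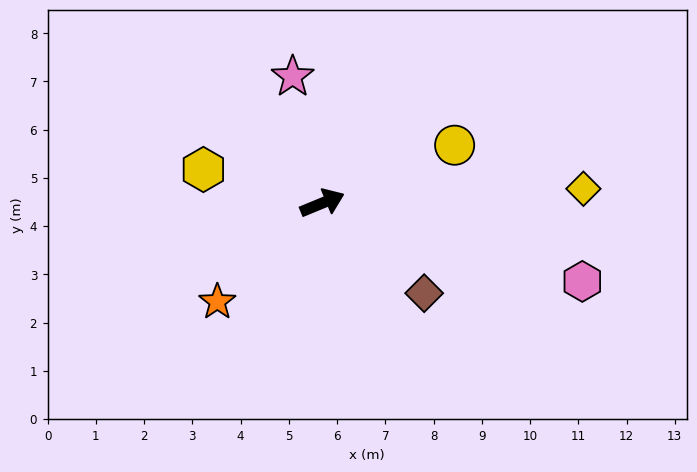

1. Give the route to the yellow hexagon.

turn left 142°, forward 2.6 m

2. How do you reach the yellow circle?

forward 3.0 m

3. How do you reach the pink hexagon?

turn right 39°, forward 5.6 m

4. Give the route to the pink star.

turn left 81°, forward 2.7 m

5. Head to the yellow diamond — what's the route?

turn right 19°, forward 5.4 m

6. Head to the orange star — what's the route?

turn right 159°, forward 3.0 m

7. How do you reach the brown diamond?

turn right 64°, forward 2.8 m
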